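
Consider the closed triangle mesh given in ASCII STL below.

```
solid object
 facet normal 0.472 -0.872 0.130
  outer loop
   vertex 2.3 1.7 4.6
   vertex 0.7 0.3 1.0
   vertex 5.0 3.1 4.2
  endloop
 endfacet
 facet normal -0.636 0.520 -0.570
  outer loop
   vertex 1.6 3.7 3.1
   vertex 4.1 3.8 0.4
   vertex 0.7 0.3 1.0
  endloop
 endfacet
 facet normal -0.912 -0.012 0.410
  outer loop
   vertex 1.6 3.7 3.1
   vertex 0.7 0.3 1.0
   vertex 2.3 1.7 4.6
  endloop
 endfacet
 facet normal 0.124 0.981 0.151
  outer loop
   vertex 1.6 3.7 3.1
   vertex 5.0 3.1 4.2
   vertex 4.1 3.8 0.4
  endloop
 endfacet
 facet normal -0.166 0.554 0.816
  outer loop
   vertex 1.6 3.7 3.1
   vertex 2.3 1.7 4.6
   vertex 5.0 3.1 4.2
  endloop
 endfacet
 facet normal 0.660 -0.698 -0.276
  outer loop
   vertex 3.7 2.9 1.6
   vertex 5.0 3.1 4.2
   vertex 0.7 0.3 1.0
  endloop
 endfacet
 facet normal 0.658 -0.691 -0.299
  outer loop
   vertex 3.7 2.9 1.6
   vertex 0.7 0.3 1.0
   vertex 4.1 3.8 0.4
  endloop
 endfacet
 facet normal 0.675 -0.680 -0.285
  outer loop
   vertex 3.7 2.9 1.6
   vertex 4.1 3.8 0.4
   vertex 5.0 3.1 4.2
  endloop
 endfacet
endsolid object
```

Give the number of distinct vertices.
6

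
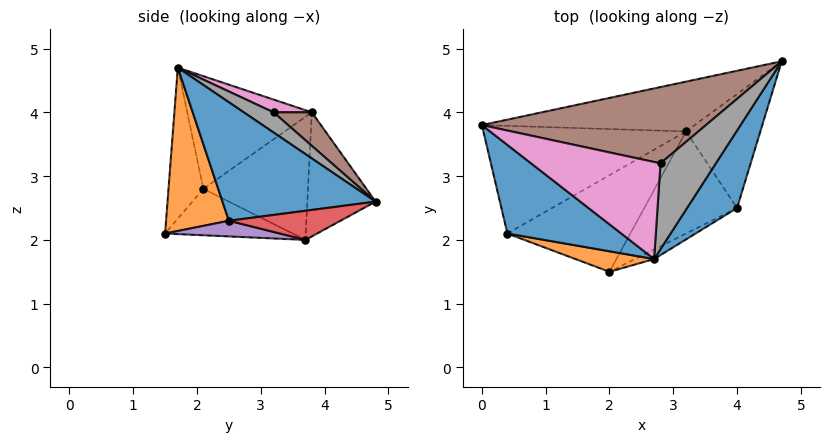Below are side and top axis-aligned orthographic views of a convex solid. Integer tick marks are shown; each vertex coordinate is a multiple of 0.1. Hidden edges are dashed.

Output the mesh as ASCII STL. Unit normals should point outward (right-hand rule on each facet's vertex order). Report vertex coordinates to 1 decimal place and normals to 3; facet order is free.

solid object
 facet normal 0.875 -0.314 0.369
  outer loop
   vertex 4.0 2.5 2.3
   vertex 4.7 4.8 2.6
   vertex 2.7 1.7 4.7
  endloop
 endfacet
 facet normal 0.451 -0.891 -0.053
  outer loop
   vertex 4.0 2.5 2.3
   vertex 2.7 1.7 4.7
   vertex 2.0 1.5 2.1
  endloop
 endfacet
 facet normal -0.329 0.757 -0.565
  outer loop
   vertex 3.2 3.7 2.0
   vertex 0.0 3.8 4.0
   vertex 4.7 4.8 2.6
  endloop
 endfacet
 facet normal 0.365 0.010 -0.931
  outer loop
   vertex 3.2 3.7 2.0
   vertex 4.7 4.8 2.6
   vertex 4.0 2.5 2.3
  endloop
 endfacet
 facet normal 0.165 -0.134 -0.977
  outer loop
   vertex 3.2 3.7 2.0
   vertex 4.0 2.5 2.3
   vertex 2.0 1.5 2.1
  endloop
 endfacet
 facet normal 0.122 0.568 0.814
  outer loop
   vertex 2.8 3.2 4.0
   vertex 4.7 4.8 2.6
   vertex 0.0 3.8 4.0
  endloop
 endfacet
 facet normal 0.089 0.416 0.905
  outer loop
   vertex 2.8 3.2 4.0
   vertex 0.0 3.8 4.0
   vertex 2.7 1.7 4.7
  endloop
 endfacet
 facet normal 0.316 0.384 0.868
  outer loop
   vertex 2.8 3.2 4.0
   vertex 2.7 1.7 4.7
   vertex 4.7 4.8 2.6
  endloop
 endfacet
 facet normal -0.468 0.434 -0.770
  outer loop
   vertex 0.4 2.1 2.8
   vertex 0.0 3.8 4.0
   vertex 3.2 3.7 2.0
  endloop
 endfacet
 facet normal -0.349 0.148 -0.925
  outer loop
   vertex 0.4 2.1 2.8
   vertex 3.2 3.7 2.0
   vertex 2.0 1.5 2.1
  endloop
 endfacet
 facet normal -0.585 -0.555 0.591
  outer loop
   vertex 0.4 2.1 2.8
   vertex 2.7 1.7 4.7
   vertex 0.0 3.8 4.0
  endloop
 endfacet
 facet normal -0.289 -0.946 0.150
  outer loop
   vertex 0.4 2.1 2.8
   vertex 2.0 1.5 2.1
   vertex 2.7 1.7 4.7
  endloop
 endfacet
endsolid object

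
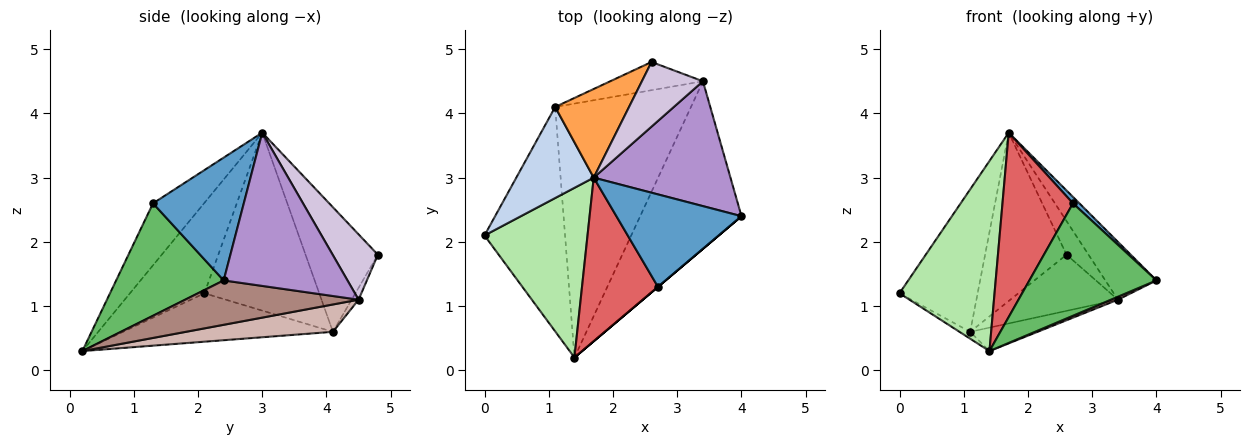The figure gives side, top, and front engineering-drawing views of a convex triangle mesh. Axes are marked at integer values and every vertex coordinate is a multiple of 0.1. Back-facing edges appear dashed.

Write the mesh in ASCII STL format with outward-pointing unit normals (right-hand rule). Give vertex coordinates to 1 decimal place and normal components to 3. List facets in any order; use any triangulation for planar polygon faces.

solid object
 facet normal 0.700 -0.050 0.713
  outer loop
   vertex 2.7 1.3 2.6
   vertex 4.0 2.4 1.4
   vertex 1.7 3.0 3.7
  endloop
 endfacet
 facet normal -0.778 0.529 0.338
  outer loop
   vertex 1.1 4.1 0.6
   vertex 0.0 2.1 1.2
   vertex 1.7 3.0 3.7
  endloop
 endfacet
 facet normal -0.618 0.696 0.366
  outer loop
   vertex 1.1 4.1 0.6
   vertex 1.7 3.0 3.7
   vertex 2.6 4.8 1.8
  endloop
 endfacet
 facet normal -0.515 0.026 -0.857
  outer loop
   vertex 1.4 0.2 0.3
   vertex 0.0 2.1 1.2
   vertex 1.1 4.1 0.6
  endloop
 endfacet
 facet normal 0.646 -0.763 0.000
  outer loop
   vertex 1.4 0.2 0.3
   vertex 4.0 2.4 1.4
   vertex 2.7 1.3 2.6
  endloop
 endfacet
 facet normal -0.505 -0.644 0.575
  outer loop
   vertex 1.4 0.2 0.3
   vertex 1.7 3.0 3.7
   vertex 0.0 2.1 1.2
  endloop
 endfacet
 facet normal -0.476 -0.658 0.584
  outer loop
   vertex 1.4 0.2 0.3
   vertex 2.7 1.3 2.6
   vertex 1.7 3.0 3.7
  endloop
 endfacet
 facet normal -0.058 0.892 -0.448
  outer loop
   vertex 3.4 4.5 1.1
   vertex 1.1 4.1 0.6
   vertex 2.6 4.8 1.8
  endloop
 endfacet
 facet normal 0.713 0.295 0.636
  outer loop
   vertex 3.4 4.5 1.1
   vertex 1.7 3.0 3.7
   vertex 4.0 2.4 1.4
  endloop
 endfacet
 facet normal 0.688 0.335 0.643
  outer loop
   vertex 3.4 4.5 1.1
   vertex 2.6 4.8 1.8
   vertex 1.7 3.0 3.7
  endloop
 endfacet
 facet normal 0.401 -0.016 -0.916
  outer loop
   vertex 3.4 4.5 1.1
   vertex 4.0 2.4 1.4
   vertex 1.4 0.2 0.3
  endloop
 endfacet
 facet normal 0.197 0.090 -0.976
  outer loop
   vertex 3.4 4.5 1.1
   vertex 1.4 0.2 0.3
   vertex 1.1 4.1 0.6
  endloop
 endfacet
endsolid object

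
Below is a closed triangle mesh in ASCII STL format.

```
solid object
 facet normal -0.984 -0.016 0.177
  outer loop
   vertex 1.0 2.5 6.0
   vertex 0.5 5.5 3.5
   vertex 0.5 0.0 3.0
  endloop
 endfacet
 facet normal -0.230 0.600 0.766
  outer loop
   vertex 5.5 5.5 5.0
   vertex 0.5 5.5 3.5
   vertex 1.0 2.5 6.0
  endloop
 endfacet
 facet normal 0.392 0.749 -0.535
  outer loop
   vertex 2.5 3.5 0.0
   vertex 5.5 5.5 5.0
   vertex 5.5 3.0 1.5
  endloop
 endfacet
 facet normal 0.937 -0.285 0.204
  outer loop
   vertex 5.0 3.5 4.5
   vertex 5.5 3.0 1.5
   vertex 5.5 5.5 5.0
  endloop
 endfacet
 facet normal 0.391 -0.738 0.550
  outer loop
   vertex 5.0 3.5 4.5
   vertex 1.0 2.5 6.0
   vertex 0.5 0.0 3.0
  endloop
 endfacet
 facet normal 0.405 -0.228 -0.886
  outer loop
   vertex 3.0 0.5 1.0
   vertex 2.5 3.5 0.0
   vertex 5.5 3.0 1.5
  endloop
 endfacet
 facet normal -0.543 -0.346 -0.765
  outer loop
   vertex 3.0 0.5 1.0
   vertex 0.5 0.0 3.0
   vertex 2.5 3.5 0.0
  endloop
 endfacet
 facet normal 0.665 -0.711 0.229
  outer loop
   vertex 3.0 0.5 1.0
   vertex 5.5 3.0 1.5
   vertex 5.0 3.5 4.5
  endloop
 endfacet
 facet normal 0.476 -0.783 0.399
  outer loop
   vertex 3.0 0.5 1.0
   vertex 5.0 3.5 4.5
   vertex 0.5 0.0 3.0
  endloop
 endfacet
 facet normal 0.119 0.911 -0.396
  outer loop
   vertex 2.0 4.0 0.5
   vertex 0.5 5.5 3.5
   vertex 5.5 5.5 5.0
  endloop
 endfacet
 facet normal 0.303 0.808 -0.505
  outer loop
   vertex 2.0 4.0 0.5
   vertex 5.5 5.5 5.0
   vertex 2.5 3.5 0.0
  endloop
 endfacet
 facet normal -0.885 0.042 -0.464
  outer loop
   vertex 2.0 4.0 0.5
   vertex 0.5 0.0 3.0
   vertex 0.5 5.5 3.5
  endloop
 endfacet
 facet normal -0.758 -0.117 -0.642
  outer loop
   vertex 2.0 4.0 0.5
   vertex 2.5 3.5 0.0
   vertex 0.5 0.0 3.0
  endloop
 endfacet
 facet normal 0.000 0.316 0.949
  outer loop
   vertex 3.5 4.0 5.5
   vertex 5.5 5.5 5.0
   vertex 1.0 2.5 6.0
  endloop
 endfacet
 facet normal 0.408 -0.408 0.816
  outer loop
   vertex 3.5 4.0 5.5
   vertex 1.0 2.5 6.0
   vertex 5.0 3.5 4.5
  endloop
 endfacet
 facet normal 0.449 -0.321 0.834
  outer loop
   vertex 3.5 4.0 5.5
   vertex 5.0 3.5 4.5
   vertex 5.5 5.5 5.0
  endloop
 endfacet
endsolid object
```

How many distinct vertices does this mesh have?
10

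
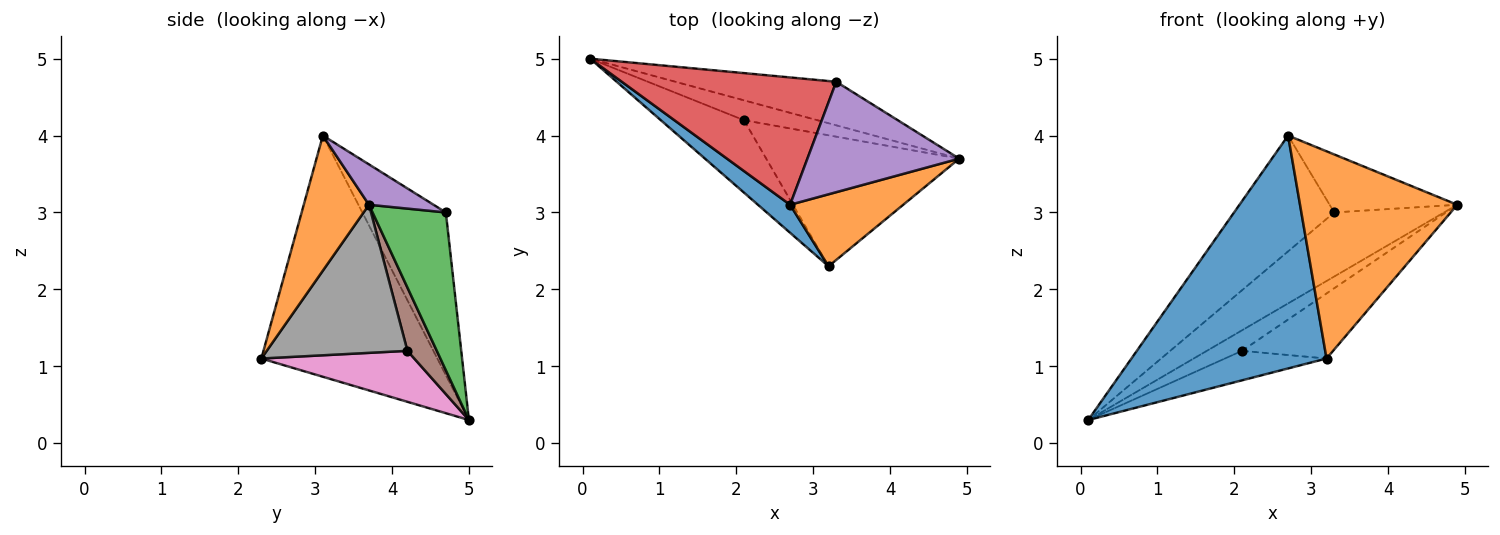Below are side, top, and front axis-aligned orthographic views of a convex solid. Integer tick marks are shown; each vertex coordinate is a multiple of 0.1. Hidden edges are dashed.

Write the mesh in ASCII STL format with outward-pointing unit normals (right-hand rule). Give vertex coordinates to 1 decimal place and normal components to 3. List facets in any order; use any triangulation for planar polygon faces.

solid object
 facet normal -0.667 -0.740 0.089
  outer loop
   vertex 2.7 3.1 4.0
   vertex 0.1 5.0 0.3
   vertex 3.2 2.3 1.1
  endloop
 endfacet
 facet normal 0.365 -0.880 0.306
  outer loop
   vertex 2.7 3.1 4.0
   vertex 3.2 2.3 1.1
   vertex 4.9 3.7 3.1
  endloop
 endfacet
 facet normal 0.483 0.724 -0.492
  outer loop
   vertex 3.3 4.7 3.0
   vertex 4.9 3.7 3.1
   vertex 0.1 5.0 0.3
  endloop
 endfacet
 facet normal -0.489 0.587 0.645
  outer loop
   vertex 3.3 4.7 3.0
   vertex 0.1 5.0 0.3
   vertex 2.7 3.1 4.0
  endloop
 endfacet
 facet normal 0.229 0.453 0.862
  outer loop
   vertex 3.3 4.7 3.0
   vertex 2.7 3.1 4.0
   vertex 4.9 3.7 3.1
  endloop
 endfacet
 facet normal 0.515 0.616 -0.597
  outer loop
   vertex 2.1 4.2 1.2
   vertex 0.1 5.0 0.3
   vertex 4.9 3.7 3.1
  endloop
 endfacet
 facet normal 0.494 0.328 -0.805
  outer loop
   vertex 2.1 4.2 1.2
   vertex 3.2 2.3 1.1
   vertex 0.1 5.0 0.3
  endloop
 endfacet
 facet normal 0.566 0.367 -0.738
  outer loop
   vertex 2.1 4.2 1.2
   vertex 4.9 3.7 3.1
   vertex 3.2 2.3 1.1
  endloop
 endfacet
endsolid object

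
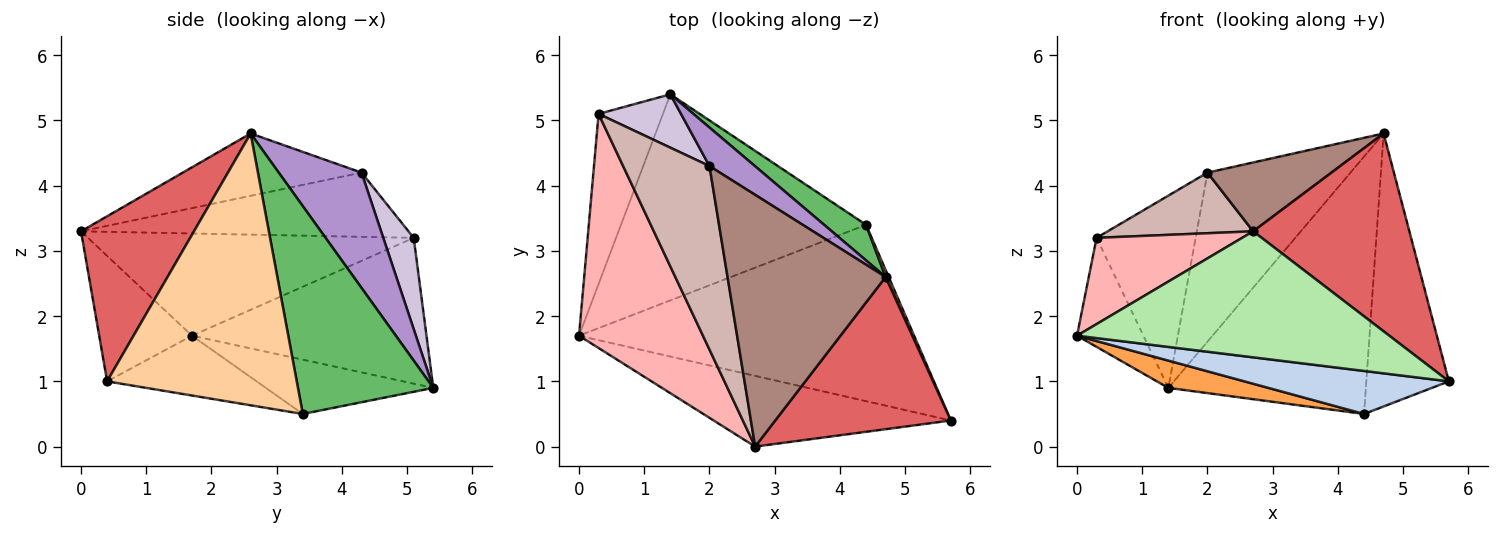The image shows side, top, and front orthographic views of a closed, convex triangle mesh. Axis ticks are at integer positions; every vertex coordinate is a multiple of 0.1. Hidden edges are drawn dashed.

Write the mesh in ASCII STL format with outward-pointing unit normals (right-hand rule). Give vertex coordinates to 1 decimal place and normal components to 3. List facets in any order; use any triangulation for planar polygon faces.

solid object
 facet normal -0.886 0.251 -0.391
  outer loop
   vertex 0.3 5.1 3.2
   vertex 1.4 5.4 0.9
   vertex 0.0 1.7 1.7
  endloop
 endfacet
 facet normal -0.171 -0.234 -0.957
  outer loop
   vertex 4.4 3.4 0.5
   vertex 5.7 0.4 1.0
   vertex 0.0 1.7 1.7
  endloop
 endfacet
 facet normal -0.215 -0.128 -0.968
  outer loop
   vertex 4.4 3.4 0.5
   vertex 0.0 1.7 1.7
   vertex 1.4 5.4 0.9
  endloop
 endfacet
 facet normal 0.917 0.399 0.010
  outer loop
   vertex 4.4 3.4 0.5
   vertex 4.7 2.6 4.8
   vertex 5.7 0.4 1.0
  endloop
 endfacet
 facet normal 0.562 0.820 0.113
  outer loop
   vertex 4.4 3.4 0.5
   vertex 1.4 5.4 0.9
   vertex 4.7 2.6 4.8
  endloop
 endfacet
 facet normal -0.251 -0.844 -0.474
  outer loop
   vertex 2.7 0.0 3.3
   vertex 0.0 1.7 1.7
   vertex 5.7 0.4 1.0
  endloop
 endfacet
 facet normal 0.497 -0.688 0.529
  outer loop
   vertex 2.7 0.0 3.3
   vertex 5.7 0.4 1.0
   vertex 4.7 2.6 4.8
  endloop
 endfacet
 facet normal -0.612 -0.273 0.742
  outer loop
   vertex 2.7 0.0 3.3
   vertex 0.3 5.1 3.2
   vertex 0.0 1.7 1.7
  endloop
 endfacet
 facet normal 0.492 0.849 0.194
  outer loop
   vertex 2.0 4.3 4.2
   vertex 4.7 2.6 4.8
   vertex 1.4 5.4 0.9
  endloop
 endfacet
 facet normal 0.284 0.924 0.256
  outer loop
   vertex 2.0 4.3 4.2
   vertex 1.4 5.4 0.9
   vertex 0.3 5.1 3.2
  endloop
 endfacet
 facet normal -0.356 -0.247 0.902
  outer loop
   vertex 2.0 4.3 4.2
   vertex 2.7 0.0 3.3
   vertex 4.7 2.6 4.8
  endloop
 endfacet
 facet normal -0.577 -0.256 0.776
  outer loop
   vertex 2.0 4.3 4.2
   vertex 0.3 5.1 3.2
   vertex 2.7 0.0 3.3
  endloop
 endfacet
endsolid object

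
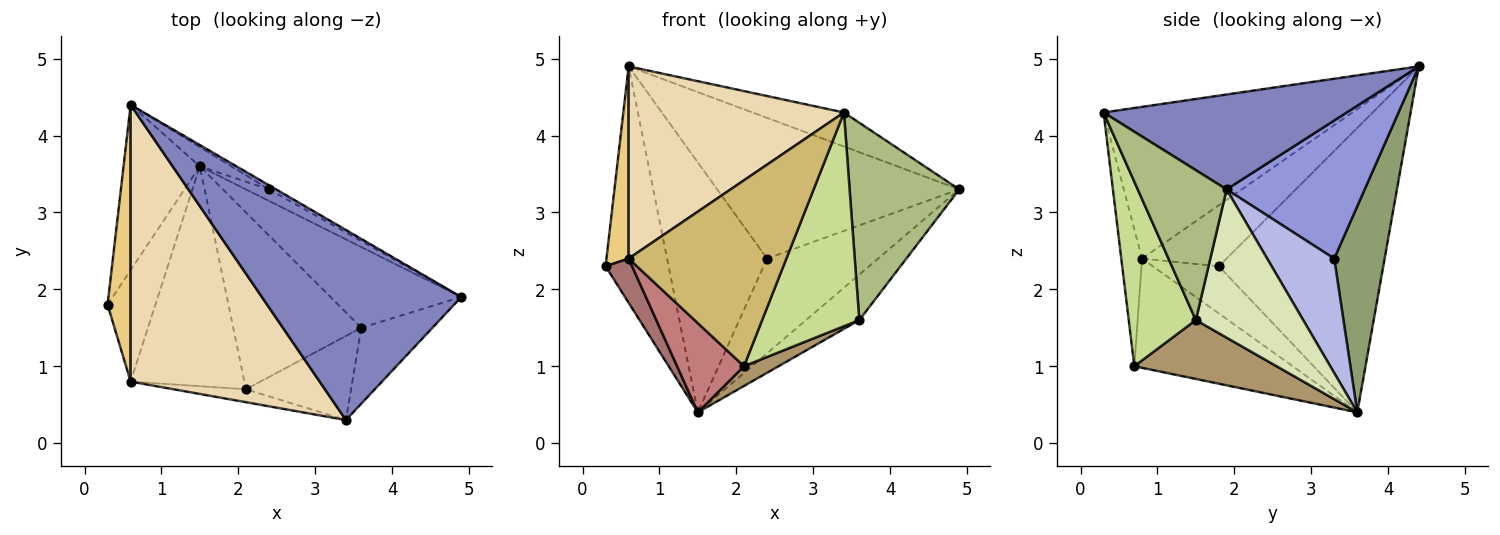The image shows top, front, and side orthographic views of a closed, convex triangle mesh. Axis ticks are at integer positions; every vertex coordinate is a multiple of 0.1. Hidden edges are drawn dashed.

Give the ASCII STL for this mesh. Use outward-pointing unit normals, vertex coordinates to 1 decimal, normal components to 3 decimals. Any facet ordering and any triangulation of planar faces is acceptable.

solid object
 facet normal -0.906 0.347 -0.243
  outer loop
   vertex 1.5 3.6 0.4
   vertex 0.3 1.8 2.3
   vertex 0.6 4.4 4.9
  endloop
 endfacet
 facet normal 0.424 0.159 0.891
  outer loop
   vertex 3.4 0.3 4.3
   vertex 4.9 1.9 3.3
   vertex 0.6 4.4 4.9
  endloop
 endfacet
 facet normal 0.495 0.868 -0.025
  outer loop
   vertex 2.4 3.3 2.4
   vertex 0.6 4.4 4.9
   vertex 4.9 1.9 3.3
  endloop
 endfacet
 facet normal 0.514 0.851 -0.104
  outer loop
   vertex 2.4 3.3 2.4
   vertex 4.9 1.9 3.3
   vertex 1.5 3.6 0.4
  endloop
 endfacet
 facet normal 0.449 0.891 -0.069
  outer loop
   vertex 2.4 3.3 2.4
   vertex 1.5 3.6 0.4
   vertex 0.6 4.4 4.9
  endloop
 endfacet
 facet normal 0.603 -0.744 -0.286
  outer loop
   vertex 3.6 1.5 1.6
   vertex 4.9 1.9 3.3
   vertex 3.4 0.3 4.3
  endloop
 endfacet
 facet normal 0.541 -0.783 -0.308
  outer loop
   vertex 3.6 1.5 1.6
   vertex 3.4 0.3 4.3
   vertex 2.1 0.7 1.0
  endloop
 endfacet
 facet normal 0.703 0.349 -0.620
  outer loop
   vertex 3.6 1.5 1.6
   vertex 1.5 3.6 0.4
   vertex 4.9 1.9 3.3
  endloop
 endfacet
 facet normal 0.415 -0.101 -0.904
  outer loop
   vertex 3.6 1.5 1.6
   vertex 2.1 0.7 1.0
   vertex 1.5 3.6 0.4
  endloop
 endfacet
 facet normal -0.130 -0.989 -0.069
  outer loop
   vertex 0.6 0.8 2.4
   vertex 2.1 0.7 1.0
   vertex 3.4 0.3 4.3
  endloop
 endfacet
 facet normal -0.909 -0.238 0.343
  outer loop
   vertex 0.6 0.8 2.4
   vertex 0.6 4.4 4.9
   vertex 0.3 1.8 2.3
  endloop
 endfacet
 facet normal -0.550 -0.476 0.686
  outer loop
   vertex 0.6 0.8 2.4
   vertex 3.4 0.3 4.3
   vertex 0.6 4.4 4.9
  endloop
 endfacet
 facet normal -0.677 -0.271 -0.684
  outer loop
   vertex 0.6 0.8 2.4
   vertex 0.3 1.8 2.3
   vertex 1.5 3.6 0.4
  endloop
 endfacet
 facet normal -0.665 -0.281 -0.692
  outer loop
   vertex 0.6 0.8 2.4
   vertex 1.5 3.6 0.4
   vertex 2.1 0.7 1.0
  endloop
 endfacet
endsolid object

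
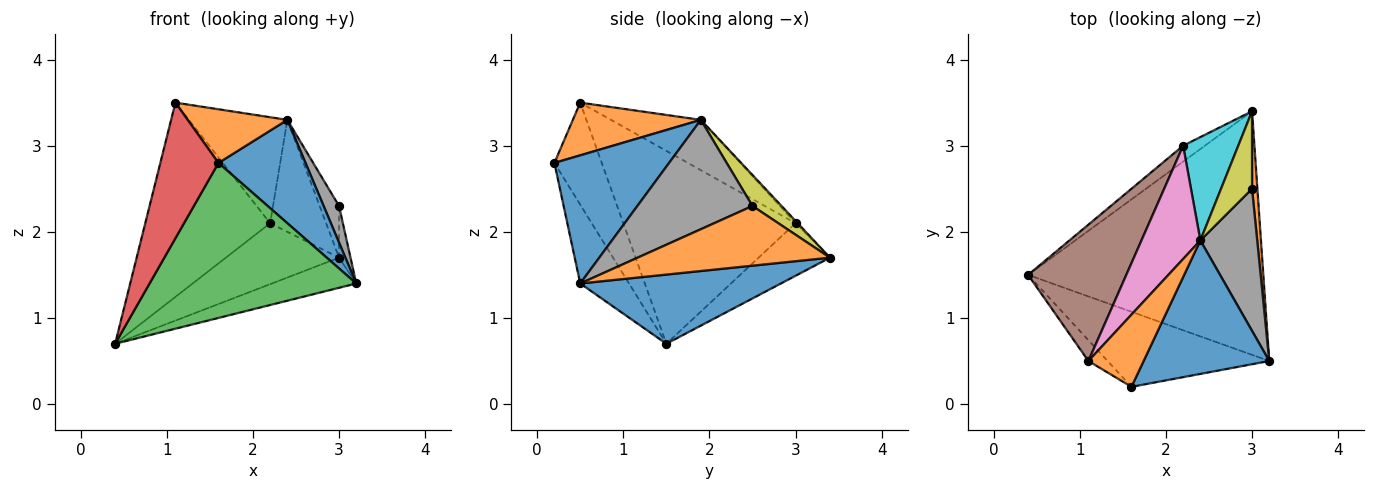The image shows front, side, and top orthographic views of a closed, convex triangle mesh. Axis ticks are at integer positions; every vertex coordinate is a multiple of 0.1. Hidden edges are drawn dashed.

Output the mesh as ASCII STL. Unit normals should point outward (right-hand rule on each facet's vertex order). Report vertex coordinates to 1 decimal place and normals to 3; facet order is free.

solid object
 facet normal 0.280 0.118 -0.953
  outer loop
   vertex 3.0 3.4 1.7
   vertex 3.2 0.5 1.4
   vertex 0.4 1.5 0.7
  endloop
 endfacet
 facet normal 0.994 0.059 0.089
  outer loop
   vertex 3.0 2.5 2.3
   vertex 3.2 0.5 1.4
   vertex 3.0 3.4 1.7
  endloop
 endfacet
 facet normal -0.208 -0.880 -0.426
  outer loop
   vertex 1.6 0.2 2.8
   vertex 0.4 1.5 0.7
   vertex 3.2 0.5 1.4
  endloop
 endfacet
 facet normal -0.627 -0.770 -0.118
  outer loop
   vertex 1.6 0.2 2.8
   vertex 1.1 0.5 3.5
   vertex 0.4 1.5 0.7
  endloop
 endfacet
 facet normal -0.521 0.826 -0.215
  outer loop
   vertex 2.2 3.0 2.1
   vertex 3.0 3.4 1.7
   vertex 0.4 1.5 0.7
  endloop
 endfacet
 facet normal -0.749 0.543 0.381
  outer loop
   vertex 2.2 3.0 2.1
   vertex 0.4 1.5 0.7
   vertex 1.1 0.5 3.5
  endloop
 endfacet
 facet normal -0.529 0.580 0.620
  outer loop
   vertex 2.4 1.9 3.3
   vertex 2.2 3.0 2.1
   vertex 1.1 0.5 3.5
  endloop
 endfacet
 facet normal 0.881 -0.118 0.458
  outer loop
   vertex 2.4 1.9 3.3
   vertex 3.2 0.5 1.4
   vertex 3.0 2.5 2.3
  endloop
 endfacet
 facet normal 0.640 0.426 0.640
  outer loop
   vertex 2.4 1.9 3.3
   vertex 3.0 2.5 2.3
   vertex 3.0 3.4 1.7
  endloop
 endfacet
 facet normal -0.028 0.735 0.678
  outer loop
   vertex 2.4 1.9 3.3
   vertex 3.0 3.4 1.7
   vertex 2.2 3.0 2.1
  endloop
 endfacet
 facet normal 0.628 -0.476 0.615
  outer loop
   vertex 2.4 1.9 3.3
   vertex 1.6 0.2 2.8
   vertex 3.2 0.5 1.4
  endloop
 endfacet
 facet normal 0.608 -0.474 0.637
  outer loop
   vertex 2.4 1.9 3.3
   vertex 1.1 0.5 3.5
   vertex 1.6 0.2 2.8
  endloop
 endfacet
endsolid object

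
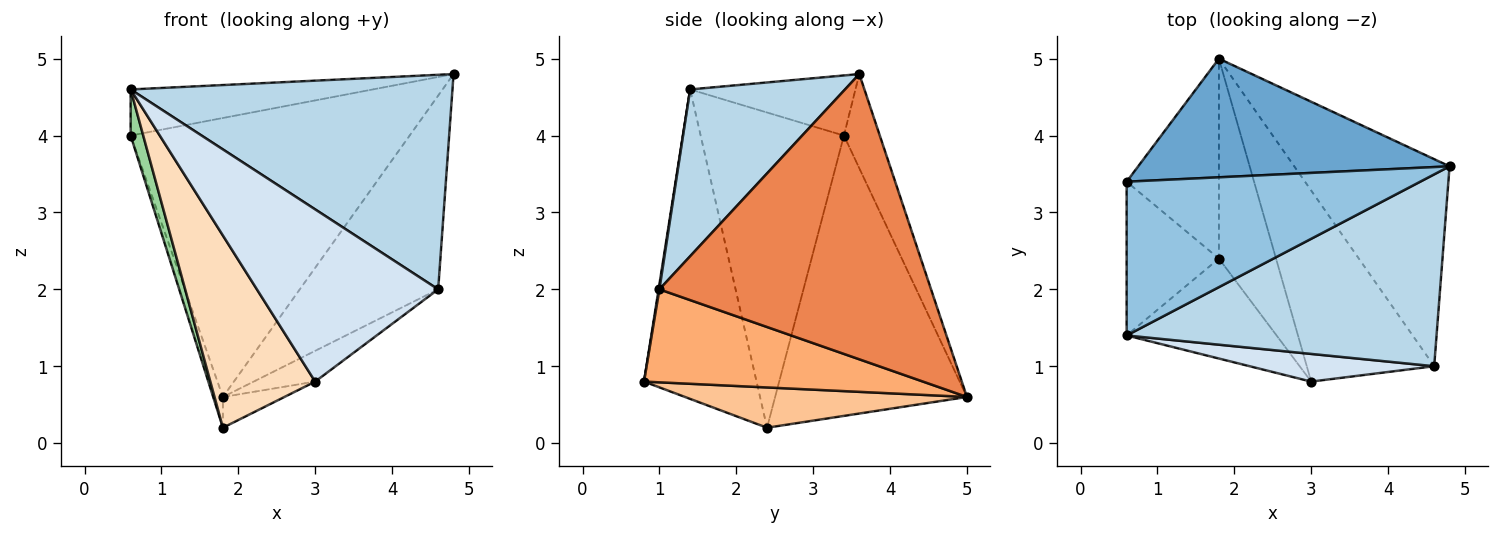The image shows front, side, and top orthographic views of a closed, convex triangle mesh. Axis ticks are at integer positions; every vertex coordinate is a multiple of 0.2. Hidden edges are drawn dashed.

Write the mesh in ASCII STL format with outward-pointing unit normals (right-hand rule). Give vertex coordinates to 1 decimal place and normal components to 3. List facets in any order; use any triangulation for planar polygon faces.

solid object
 facet normal -0.118 0.914 0.389
  outer loop
   vertex 1.8 5.0 0.6
   vertex 0.6 3.4 4.0
   vertex 4.8 3.6 4.8
  endloop
 endfacet
 facet normal -0.192 0.282 0.940
  outer loop
   vertex 0.6 1.4 4.6
   vertex 4.8 3.6 4.8
   vertex 0.6 3.4 4.0
  endloop
 endfacet
 facet normal 0.338 -0.702 0.627
  outer loop
   vertex 4.6 1.0 2.0
   vertex 4.8 3.6 4.8
   vertex 0.6 1.4 4.6
  endloop
 endfacet
 facet normal 0.004 -0.987 0.159
  outer loop
   vertex 4.6 1.0 2.0
   vertex 0.6 1.4 4.6
   vertex 3.0 0.8 0.8
  endloop
 endfacet
 facet normal 0.802 0.408 -0.436
  outer loop
   vertex 4.6 1.0 2.0
   vertex 1.8 5.0 0.6
   vertex 4.8 3.6 4.8
  endloop
 endfacet
 facet normal 0.585 0.129 -0.801
  outer loop
   vertex 4.6 1.0 2.0
   vertex 3.0 0.8 0.8
   vertex 1.8 5.0 0.6
  endloop
 endfacet
 facet normal 0.572 0.125 -0.811
  outer loop
   vertex 1.8 2.4 0.2
   vertex 1.8 5.0 0.6
   vertex 3.0 0.8 0.8
  endloop
 endfacet
 facet normal -0.690 -0.642 -0.334
  outer loop
   vertex 1.8 2.4 0.2
   vertex 3.0 0.8 0.8
   vertex 0.6 1.4 4.6
  endloop
 endfacet
 facet normal -0.949 0.048 -0.312
  outer loop
   vertex 1.8 2.4 0.2
   vertex 0.6 3.4 4.0
   vertex 1.8 5.0 0.6
  endloop
 endfacet
 facet normal -0.956 -0.084 -0.280
  outer loop
   vertex 1.8 2.4 0.2
   vertex 0.6 1.4 4.6
   vertex 0.6 3.4 4.0
  endloop
 endfacet
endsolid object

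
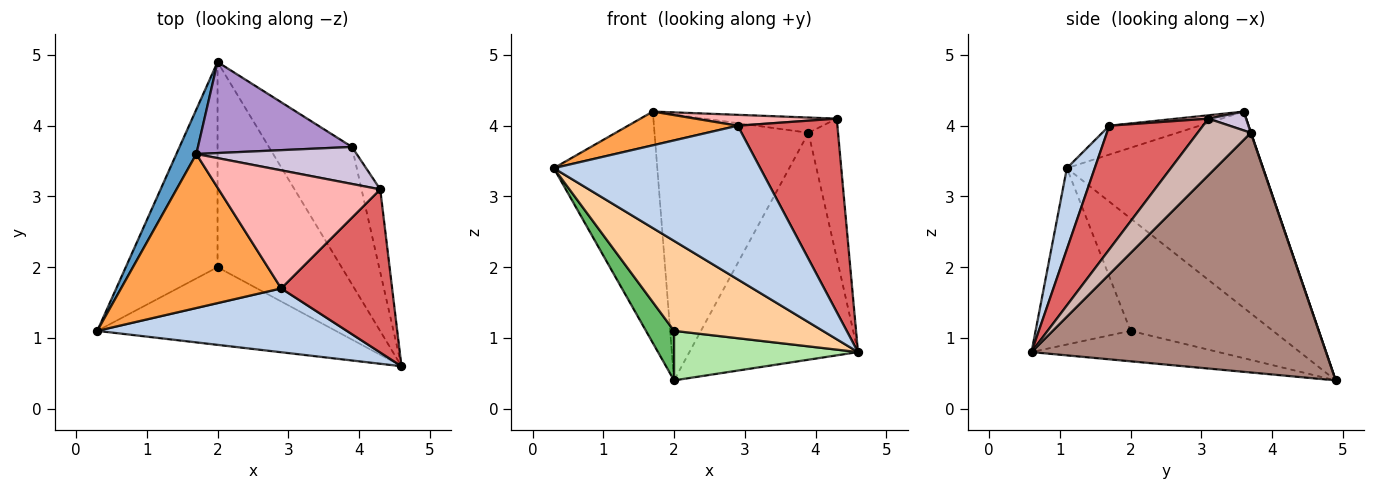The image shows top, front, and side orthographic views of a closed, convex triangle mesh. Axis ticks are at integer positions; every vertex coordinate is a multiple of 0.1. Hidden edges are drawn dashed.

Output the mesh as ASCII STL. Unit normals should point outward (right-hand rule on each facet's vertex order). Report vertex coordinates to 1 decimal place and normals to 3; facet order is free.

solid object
 facet normal -0.881 0.465 0.089
  outer loop
   vertex 1.7 3.6 4.2
   vertex 2.0 4.9 0.4
   vertex 0.3 1.1 3.4
  endloop
 endfacet
 facet normal 0.124 -0.916 0.381
  outer loop
   vertex 2.9 1.7 4.0
   vertex 0.3 1.1 3.4
   vertex 4.6 0.6 0.8
  endloop
 endfacet
 facet normal -0.173 -0.211 0.962
  outer loop
   vertex 2.9 1.7 4.0
   vertex 1.7 3.6 4.2
   vertex 0.3 1.1 3.4
  endloop
 endfacet
 facet normal -0.435 -0.682 -0.588
  outer loop
   vertex 2.0 2.0 1.1
   vertex 4.6 0.6 0.8
   vertex 0.3 1.1 3.4
  endloop
 endfacet
 facet normal -0.766 -0.151 -0.625
  outer loop
   vertex 2.0 2.0 1.1
   vertex 0.3 1.1 3.4
   vertex 2.0 4.9 0.4
  endloop
 endfacet
 facet normal -0.232 -0.228 -0.946
  outer loop
   vertex 2.0 2.0 1.1
   vertex 2.0 4.9 0.4
   vertex 4.6 0.6 0.8
  endloop
 endfacet
 facet normal 0.584 -0.621 0.523
  outer loop
   vertex 4.3 3.1 4.1
   vertex 2.9 1.7 4.0
   vertex 4.6 0.6 0.8
  endloop
 endfacet
 facet normal 0.021 -0.092 0.996
  outer loop
   vertex 4.3 3.1 4.1
   vertex 1.7 3.6 4.2
   vertex 2.9 1.7 4.0
  endloop
 endfacet
 facet normal 0.001 0.946 0.324
  outer loop
   vertex 3.9 3.7 3.9
   vertex 2.0 4.9 0.4
   vertex 1.7 3.6 4.2
  endloop
 endfacet
 facet normal 0.108 0.379 0.919
  outer loop
   vertex 3.9 3.7 3.9
   vertex 1.7 3.6 4.2
   vertex 4.3 3.1 4.1
  endloop
 endfacet
 facet normal 0.831 0.476 -0.288
  outer loop
   vertex 3.9 3.7 3.9
   vertex 4.6 0.6 0.8
   vertex 2.0 4.9 0.4
  endloop
 endfacet
 facet normal 0.839 0.467 -0.278
  outer loop
   vertex 3.9 3.7 3.9
   vertex 4.3 3.1 4.1
   vertex 4.6 0.6 0.8
  endloop
 endfacet
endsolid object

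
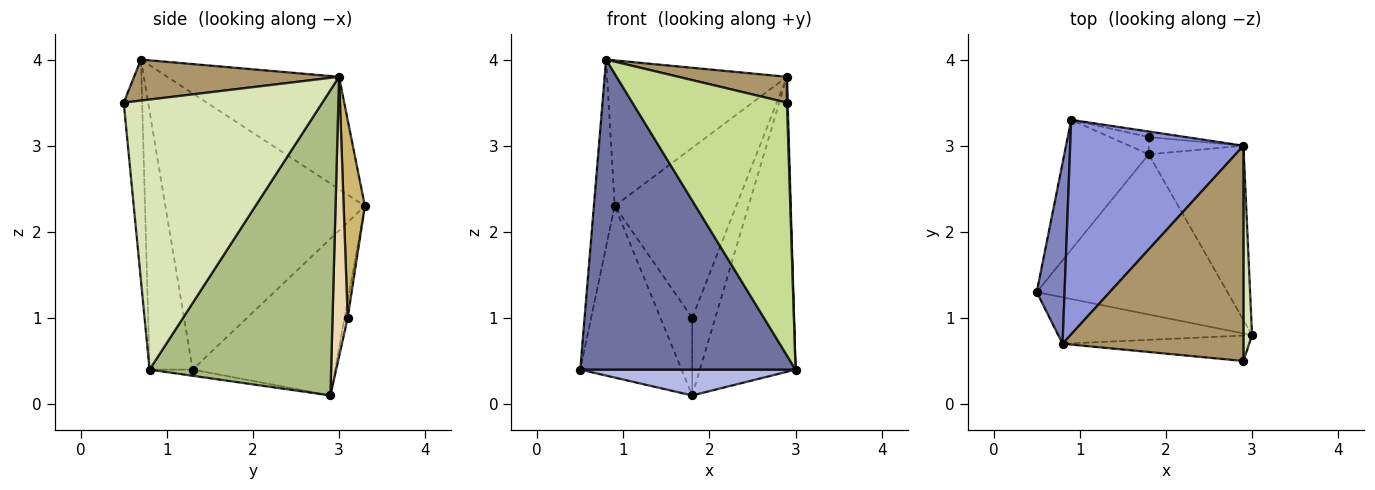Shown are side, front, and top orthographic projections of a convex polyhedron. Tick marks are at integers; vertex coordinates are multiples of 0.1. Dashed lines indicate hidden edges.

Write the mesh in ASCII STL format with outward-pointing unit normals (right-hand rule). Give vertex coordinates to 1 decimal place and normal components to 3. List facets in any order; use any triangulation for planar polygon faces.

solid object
 facet normal -0.194 -0.970 -0.146
  outer loop
   vertex 0.8 0.7 4.0
   vertex 0.5 1.3 0.4
   vertex 3.0 0.8 0.4
  endloop
 endfacet
 facet normal -0.990 0.103 0.100
  outer loop
   vertex 0.8 0.7 4.0
   vertex 0.9 3.3 2.3
   vertex 0.5 1.3 0.4
  endloop
 endfacet
 facet normal -0.473 0.495 0.729
  outer loop
   vertex 2.9 3.0 3.8
   vertex 0.9 3.3 2.3
   vertex 0.8 0.7 4.0
  endloop
 endfacet
 facet normal -0.032 -0.159 -0.987
  outer loop
   vertex 1.8 2.9 0.1
   vertex 3.0 0.8 0.4
   vertex 0.5 1.3 0.4
  endloop
 endfacet
 facet normal -0.746 0.531 -0.402
  outer loop
   vertex 1.8 2.9 0.1
   vertex 0.5 1.3 0.4
   vertex 0.9 3.3 2.3
  endloop
 endfacet
 facet normal 0.853 0.449 -0.266
  outer loop
   vertex 1.8 2.9 0.1
   vertex 2.9 3.0 3.8
   vertex 3.0 0.8 0.4
  endloop
 endfacet
 facet normal -0.118 -0.988 -0.099
  outer loop
   vertex 2.9 0.5 3.5
   vertex 0.8 0.7 4.0
   vertex 3.0 0.8 0.4
  endloop
 endfacet
 facet normal 0.999 -0.004 0.032
  outer loop
   vertex 2.9 0.5 3.5
   vertex 3.0 0.8 0.4
   vertex 2.9 3.0 3.8
  endloop
 endfacet
 facet normal 0.220 -0.116 0.969
  outer loop
   vertex 2.9 0.5 3.5
   vertex 2.9 3.0 3.8
   vertex 0.8 0.7 4.0
  endloop
 endfacet
 facet normal 0.172 0.985 -0.032
  outer loop
   vertex 1.8 3.1 1.0
   vertex 0.9 3.3 2.3
   vertex 2.9 3.0 3.8
  endloop
 endfacet
 facet normal -0.096 0.972 -0.216
  outer loop
   vertex 1.8 3.1 1.0
   vertex 1.8 2.9 0.1
   vertex 0.9 3.3 2.3
  endloop
 endfacet
 facet normal 0.540 0.822 -0.183
  outer loop
   vertex 1.8 3.1 1.0
   vertex 2.9 3.0 3.8
   vertex 1.8 2.9 0.1
  endloop
 endfacet
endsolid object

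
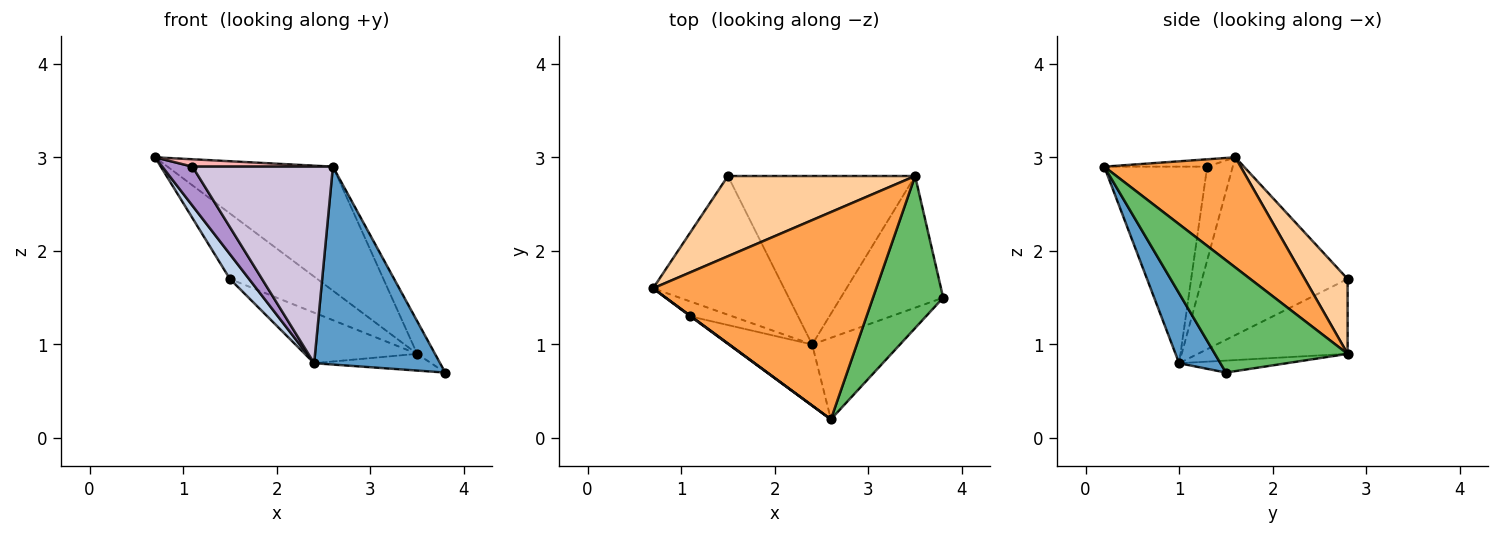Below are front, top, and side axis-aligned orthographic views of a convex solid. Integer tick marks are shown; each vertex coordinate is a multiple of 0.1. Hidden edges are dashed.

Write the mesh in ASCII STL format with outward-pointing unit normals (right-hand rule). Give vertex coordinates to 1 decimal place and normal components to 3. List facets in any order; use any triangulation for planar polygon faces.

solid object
 facet normal 0.290 -0.885 -0.365
  outer loop
   vertex 2.4 1.0 0.8
   vertex 3.8 1.5 0.7
   vertex 2.6 0.2 2.9
  endloop
 endfacet
 facet normal -0.801 -0.105 -0.590
  outer loop
   vertex 2.4 1.0 0.8
   vertex 0.7 1.6 3.0
   vertex 1.5 2.8 1.7
  endloop
 endfacet
 facet normal 0.390 0.473 0.790
  outer loop
   vertex 3.5 2.8 0.9
   vertex 0.7 1.6 3.0
   vertex 2.6 0.2 2.9
  endloop
 endfacet
 facet normal 0.296 0.604 0.740
  outer loop
   vertex 3.5 2.8 0.9
   vertex 1.5 2.8 1.7
   vertex 0.7 1.6 3.0
  endloop
 endfacet
 facet normal 0.843 0.113 0.527
  outer loop
   vertex 3.5 2.8 0.9
   vertex 2.6 0.2 2.9
   vertex 3.8 1.5 0.7
  endloop
 endfacet
 facet normal -0.115 0.125 -0.985
  outer loop
   vertex 3.5 2.8 0.9
   vertex 3.8 1.5 0.7
   vertex 2.4 1.0 0.8
  endloop
 endfacet
 facet normal -0.358 0.268 -0.894
  outer loop
   vertex 3.5 2.8 0.9
   vertex 2.4 1.0 0.8
   vertex 1.5 2.8 1.7
  endloop
 endfacet
 facet normal -0.591 -0.805 0.054
  outer loop
   vertex 1.1 1.3 2.9
   vertex 2.6 0.2 2.9
   vertex 0.7 1.6 3.0
  endloop
 endfacet
 facet normal -0.620 -0.733 -0.279
  outer loop
   vertex 1.1 1.3 2.9
   vertex 0.7 1.6 3.0
   vertex 2.4 1.0 0.8
  endloop
 endfacet
 facet normal -0.574 -0.782 -0.243
  outer loop
   vertex 1.1 1.3 2.9
   vertex 2.4 1.0 0.8
   vertex 2.6 0.2 2.9
  endloop
 endfacet
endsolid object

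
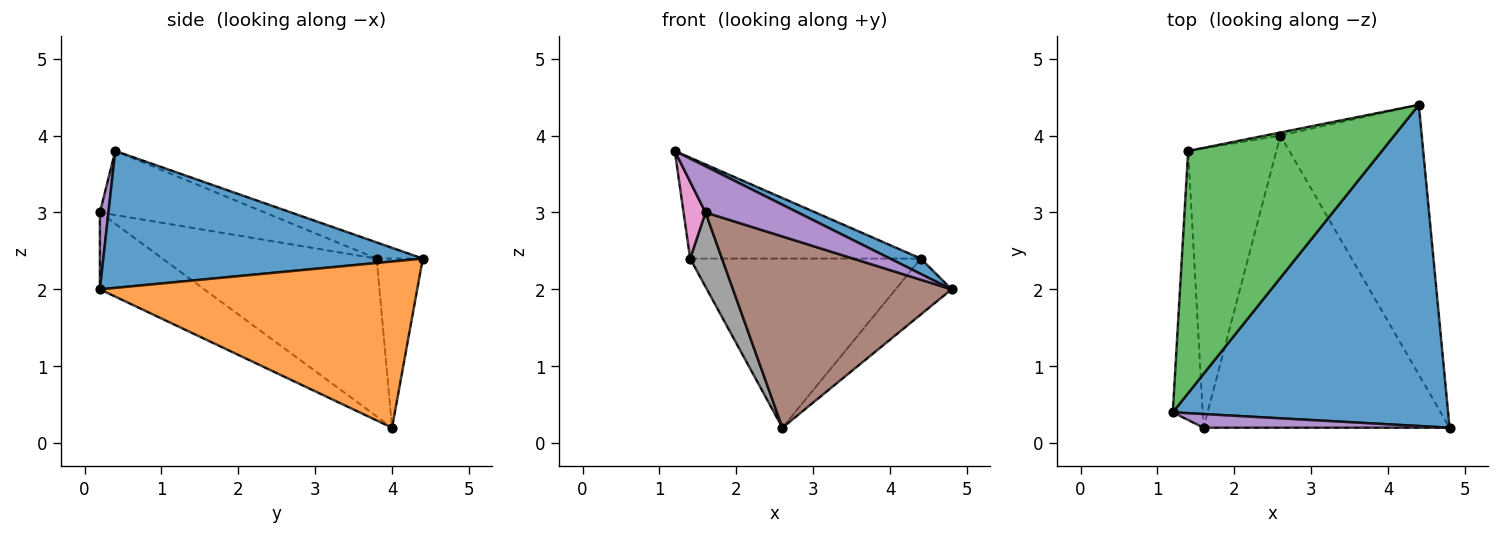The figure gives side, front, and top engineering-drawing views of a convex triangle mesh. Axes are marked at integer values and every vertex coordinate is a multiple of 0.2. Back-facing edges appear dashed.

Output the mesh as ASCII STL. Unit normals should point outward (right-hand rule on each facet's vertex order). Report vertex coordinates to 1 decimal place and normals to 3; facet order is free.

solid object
 facet normal 0.445 -0.043 0.895
  outer loop
   vertex 4.4 4.4 2.4
   vertex 1.2 0.4 3.8
   vertex 4.8 0.2 2.0
  endloop
 endfacet
 facet normal 0.755 0.133 -0.642
  outer loop
   vertex 2.6 4.0 0.2
   vertex 4.4 4.4 2.4
   vertex 4.8 0.2 2.0
  endloop
 endfacet
 facet normal -0.077 0.383 0.920
  outer loop
   vertex 1.4 3.8 2.4
   vertex 1.2 0.4 3.8
   vertex 4.4 4.4 2.4
  endloop
 endfacet
 facet normal -0.196 0.980 -0.018
  outer loop
   vertex 1.4 3.8 2.4
   vertex 4.4 4.4 2.4
   vertex 2.6 4.0 0.2
  endloop
 endfacet
 facet normal 0.088 -0.955 0.283
  outer loop
   vertex 1.6 0.2 3.0
   vertex 4.8 0.2 2.0
   vertex 1.2 0.4 3.8
  endloop
 endfacet
 facet normal -0.253 -0.530 -0.809
  outer loop
   vertex 1.6 0.2 3.0
   vertex 2.6 4.0 0.2
   vertex 4.8 0.2 2.0
  endloop
 endfacet
 facet normal -0.900 -0.120 -0.420
  outer loop
   vertex 1.6 0.2 3.0
   vertex 1.2 0.4 3.8
   vertex 1.4 3.8 2.4
  endloop
 endfacet
 facet normal -0.866 -0.129 -0.484
  outer loop
   vertex 1.6 0.2 3.0
   vertex 1.4 3.8 2.4
   vertex 2.6 4.0 0.2
  endloop
 endfacet
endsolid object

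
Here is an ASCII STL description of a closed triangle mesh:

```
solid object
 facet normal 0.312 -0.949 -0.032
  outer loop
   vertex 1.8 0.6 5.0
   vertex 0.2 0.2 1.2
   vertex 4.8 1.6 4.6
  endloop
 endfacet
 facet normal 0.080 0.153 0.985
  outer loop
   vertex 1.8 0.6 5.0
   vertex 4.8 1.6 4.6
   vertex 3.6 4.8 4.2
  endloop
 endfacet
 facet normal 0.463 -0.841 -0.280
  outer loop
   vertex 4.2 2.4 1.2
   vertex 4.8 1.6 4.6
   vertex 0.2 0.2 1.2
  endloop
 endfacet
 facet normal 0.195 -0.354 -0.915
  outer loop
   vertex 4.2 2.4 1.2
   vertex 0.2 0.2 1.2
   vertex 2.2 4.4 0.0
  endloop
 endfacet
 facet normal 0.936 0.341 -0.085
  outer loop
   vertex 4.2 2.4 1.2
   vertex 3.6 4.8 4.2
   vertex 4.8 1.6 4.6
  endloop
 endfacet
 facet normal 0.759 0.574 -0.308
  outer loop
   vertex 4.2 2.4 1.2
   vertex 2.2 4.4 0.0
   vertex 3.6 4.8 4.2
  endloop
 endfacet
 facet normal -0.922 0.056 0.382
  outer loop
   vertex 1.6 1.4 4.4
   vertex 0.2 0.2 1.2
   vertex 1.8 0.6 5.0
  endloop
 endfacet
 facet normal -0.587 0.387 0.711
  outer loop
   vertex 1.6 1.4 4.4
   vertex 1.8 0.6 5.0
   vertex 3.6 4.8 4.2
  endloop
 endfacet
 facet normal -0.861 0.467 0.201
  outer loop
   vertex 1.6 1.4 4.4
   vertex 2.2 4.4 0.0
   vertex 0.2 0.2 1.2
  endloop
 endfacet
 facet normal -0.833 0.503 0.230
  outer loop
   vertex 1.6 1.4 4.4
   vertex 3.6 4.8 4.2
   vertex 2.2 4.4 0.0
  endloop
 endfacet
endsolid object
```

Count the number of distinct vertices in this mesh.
7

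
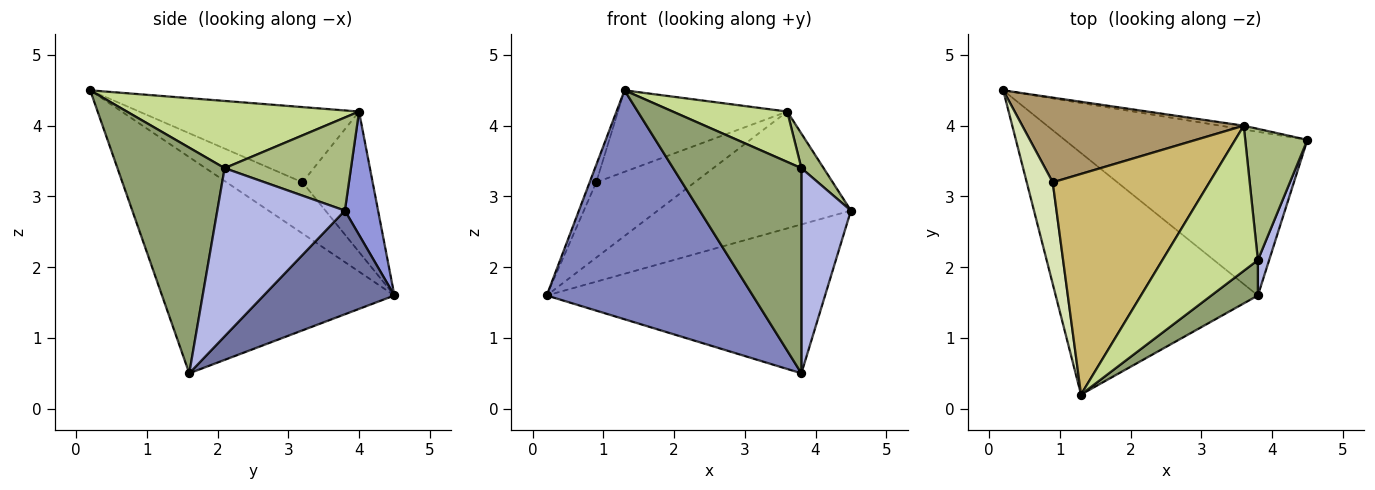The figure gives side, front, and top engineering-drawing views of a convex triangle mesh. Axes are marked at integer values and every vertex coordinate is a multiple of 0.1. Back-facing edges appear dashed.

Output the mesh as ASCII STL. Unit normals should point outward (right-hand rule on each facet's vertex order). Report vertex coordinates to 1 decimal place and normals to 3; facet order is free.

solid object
 facet normal 0.301 0.642 -0.705
  outer loop
   vertex 3.8 1.6 0.5
   vertex 0.2 4.5 1.6
   vertex 4.5 3.8 2.8
  endloop
 endfacet
 facet normal -0.613 -0.544 -0.573
  outer loop
   vertex 3.8 1.6 0.5
   vertex 1.3 0.2 4.5
   vertex 0.2 4.5 1.6
  endloop
 endfacet
 facet normal 0.169 0.985 -0.032
  outer loop
   vertex 3.6 4.0 4.2
   vertex 4.5 3.8 2.8
   vertex 0.2 4.5 1.6
  endloop
 endfacet
 facet normal 0.930 -0.361 0.062
  outer loop
   vertex 3.8 2.1 3.4
   vertex 3.8 1.6 0.5
   vertex 4.5 3.8 2.8
  endloop
 endfacet
 facet normal 0.636 -0.761 0.131
  outer loop
   vertex 3.8 2.1 3.4
   vertex 1.3 0.2 4.5
   vertex 3.8 1.6 0.5
  endloop
 endfacet
 facet normal 0.823 -0.145 0.550
  outer loop
   vertex 3.8 2.1 3.4
   vertex 4.5 3.8 2.8
   vertex 3.6 4.0 4.2
  endloop
 endfacet
 facet normal 0.554 -0.273 0.787
  outer loop
   vertex 3.8 2.1 3.4
   vertex 3.6 4.0 4.2
   vertex 1.3 0.2 4.5
  endloop
 endfacet
 facet normal -0.889 0.077 0.452
  outer loop
   vertex 0.9 3.2 3.2
   vertex 0.2 4.5 1.6
   vertex 1.3 0.2 4.5
  endloop
 endfacet
 facet normal -0.428 0.601 0.675
  outer loop
   vertex 0.9 3.2 3.2
   vertex 3.6 4.0 4.2
   vertex 0.2 4.5 1.6
  endloop
 endfacet
 facet normal -0.410 0.316 0.855
  outer loop
   vertex 0.9 3.2 3.2
   vertex 1.3 0.2 4.5
   vertex 3.6 4.0 4.2
  endloop
 endfacet
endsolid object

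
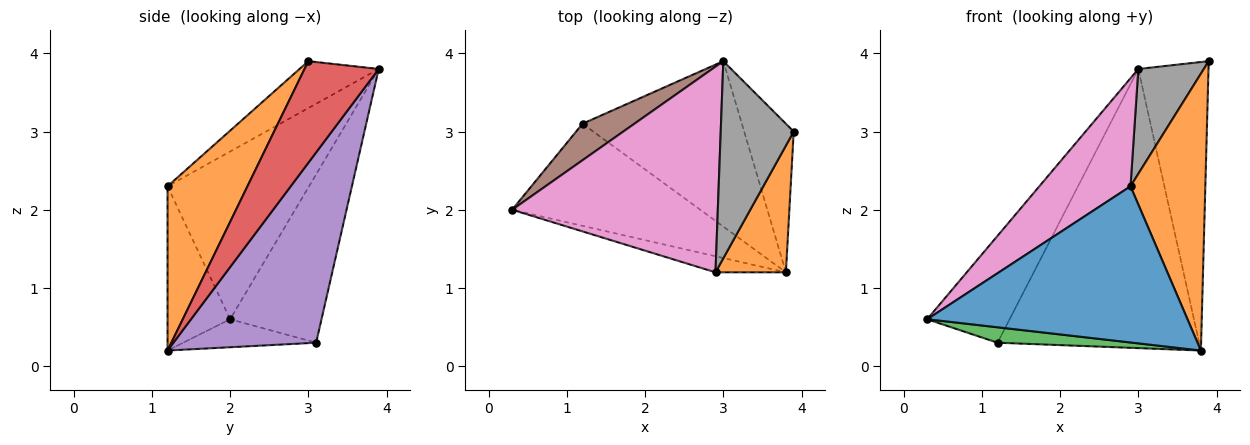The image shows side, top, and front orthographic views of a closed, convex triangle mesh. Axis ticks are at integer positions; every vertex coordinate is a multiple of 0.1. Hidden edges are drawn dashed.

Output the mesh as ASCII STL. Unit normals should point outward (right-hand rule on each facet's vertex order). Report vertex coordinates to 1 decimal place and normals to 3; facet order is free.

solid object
 facet normal -0.233 -0.967 -0.100
  outer loop
   vertex 2.9 1.2 2.3
   vertex 0.3 2.0 0.6
   vertex 3.8 1.2 0.2
  endloop
 endfacet
 facet normal 0.697 -0.652 0.299
  outer loop
   vertex 2.9 1.2 2.3
   vertex 3.8 1.2 0.2
   vertex 3.9 3.0 3.9
  endloop
 endfacet
 facet normal -0.146 -0.148 -0.978
  outer loop
   vertex 1.2 3.1 0.3
   vertex 3.8 1.2 0.2
   vertex 0.3 2.0 0.6
  endloop
 endfacet
 facet normal 0.685 0.648 -0.334
  outer loop
   vertex 3.0 3.9 3.8
   vertex 3.9 3.0 3.9
   vertex 3.8 1.2 0.2
  endloop
 endfacet
 facet normal 0.520 0.735 -0.435
  outer loop
   vertex 3.0 3.9 3.8
   vertex 3.8 1.2 0.2
   vertex 1.2 3.1 0.3
  endloop
 endfacet
 facet normal -0.724 0.653 0.223
  outer loop
   vertex 3.0 3.9 3.8
   vertex 1.2 3.1 0.3
   vertex 0.3 2.0 0.6
  endloop
 endfacet
 facet normal -0.585 -0.377 0.718
  outer loop
   vertex 3.0 3.9 3.8
   vertex 0.3 2.0 0.6
   vertex 2.9 1.2 2.3
  endloop
 endfacet
 facet normal -0.494 -0.408 0.768
  outer loop
   vertex 3.0 3.9 3.8
   vertex 2.9 1.2 2.3
   vertex 3.9 3.0 3.9
  endloop
 endfacet
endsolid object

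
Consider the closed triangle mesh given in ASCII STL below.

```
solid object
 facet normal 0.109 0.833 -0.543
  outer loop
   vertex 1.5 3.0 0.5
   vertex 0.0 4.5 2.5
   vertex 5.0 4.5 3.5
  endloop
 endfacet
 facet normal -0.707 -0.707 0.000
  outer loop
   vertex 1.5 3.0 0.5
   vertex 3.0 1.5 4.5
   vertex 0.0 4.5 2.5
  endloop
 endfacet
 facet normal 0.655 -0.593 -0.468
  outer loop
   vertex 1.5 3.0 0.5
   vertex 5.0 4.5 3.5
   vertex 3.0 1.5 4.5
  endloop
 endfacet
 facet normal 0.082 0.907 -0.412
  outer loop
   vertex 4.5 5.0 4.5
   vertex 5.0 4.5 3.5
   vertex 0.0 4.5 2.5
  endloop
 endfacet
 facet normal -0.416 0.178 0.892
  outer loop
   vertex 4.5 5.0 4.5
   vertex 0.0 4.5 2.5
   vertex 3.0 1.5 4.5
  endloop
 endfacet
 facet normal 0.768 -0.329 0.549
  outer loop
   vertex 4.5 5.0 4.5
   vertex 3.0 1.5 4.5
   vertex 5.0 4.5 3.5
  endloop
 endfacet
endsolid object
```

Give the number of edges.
9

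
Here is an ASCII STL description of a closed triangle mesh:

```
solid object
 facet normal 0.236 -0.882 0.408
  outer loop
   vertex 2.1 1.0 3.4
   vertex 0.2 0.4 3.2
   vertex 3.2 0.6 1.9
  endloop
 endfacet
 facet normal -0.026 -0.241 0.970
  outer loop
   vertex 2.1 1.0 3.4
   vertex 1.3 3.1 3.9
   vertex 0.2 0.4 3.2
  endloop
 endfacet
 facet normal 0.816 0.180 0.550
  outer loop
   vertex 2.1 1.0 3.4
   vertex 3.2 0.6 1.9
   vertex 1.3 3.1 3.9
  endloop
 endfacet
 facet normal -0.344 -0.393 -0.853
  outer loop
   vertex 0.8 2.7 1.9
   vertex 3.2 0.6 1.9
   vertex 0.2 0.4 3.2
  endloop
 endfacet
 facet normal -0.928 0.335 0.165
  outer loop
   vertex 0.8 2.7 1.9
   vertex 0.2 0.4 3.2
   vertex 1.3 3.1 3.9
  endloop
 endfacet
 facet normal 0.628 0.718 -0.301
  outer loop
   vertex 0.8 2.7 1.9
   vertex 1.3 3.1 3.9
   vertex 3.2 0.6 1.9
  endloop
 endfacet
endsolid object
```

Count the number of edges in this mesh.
9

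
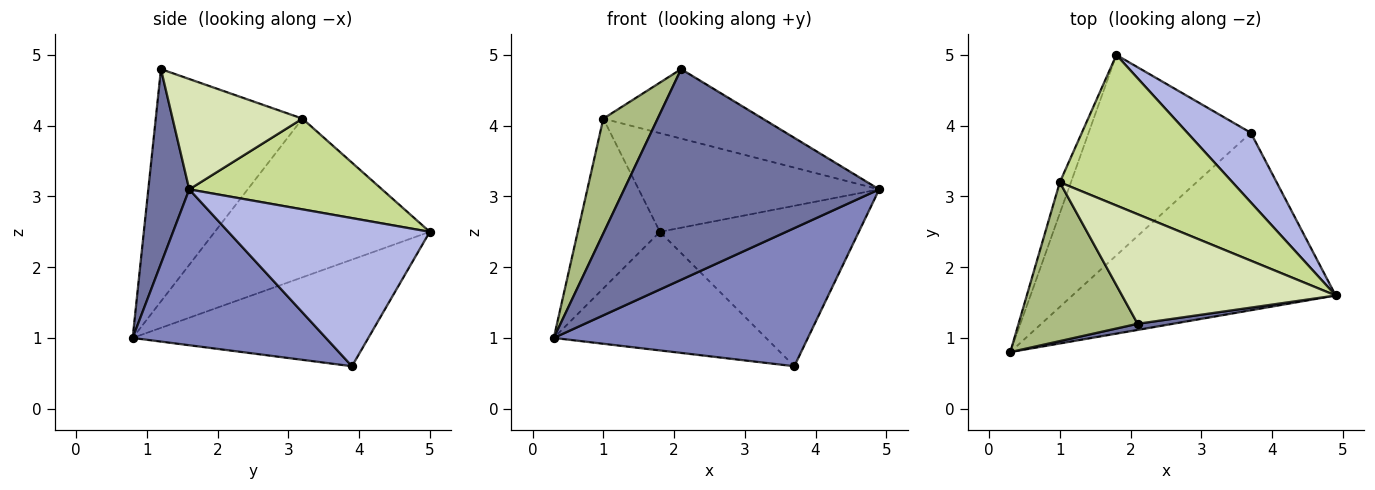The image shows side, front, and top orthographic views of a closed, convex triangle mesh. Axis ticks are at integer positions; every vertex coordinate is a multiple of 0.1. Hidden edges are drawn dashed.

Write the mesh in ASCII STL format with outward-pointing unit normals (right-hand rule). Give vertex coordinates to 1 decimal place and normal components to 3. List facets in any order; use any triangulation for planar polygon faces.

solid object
 facet normal 0.158 -0.987 0.029
  outer loop
   vertex 2.1 1.2 4.8
   vertex 0.3 0.8 1.0
   vertex 4.9 1.6 3.1
  endloop
 endfacet
 facet normal 0.423 -0.556 -0.715
  outer loop
   vertex 3.7 3.9 0.6
   vertex 4.9 1.6 3.1
   vertex 0.3 0.8 1.0
  endloop
 endfacet
 facet normal -0.492 0.443 -0.749
  outer loop
   vertex 3.7 3.9 0.6
   vertex 0.3 0.8 1.0
   vertex 1.8 5.0 2.5
  endloop
 endfacet
 facet normal 0.681 0.672 0.292
  outer loop
   vertex 3.7 3.9 0.6
   vertex 1.8 5.0 2.5
   vertex 4.9 1.6 3.1
  endloop
 endfacet
 facet normal -0.932 0.356 -0.065
  outer loop
   vertex 1.0 3.2 4.1
   vertex 1.8 5.0 2.5
   vertex 0.3 0.8 1.0
  endloop
 endfacet
 facet normal -0.845 -0.313 0.433
  outer loop
   vertex 1.0 3.2 4.1
   vertex 0.3 0.8 1.0
   vertex 2.1 1.2 4.8
  endloop
 endfacet
 facet normal 0.402 0.502 0.766
  outer loop
   vertex 1.0 3.2 4.1
   vertex 4.9 1.6 3.1
   vertex 1.8 5.0 2.5
  endloop
 endfacet
 facet normal 0.400 0.491 0.774
  outer loop
   vertex 1.0 3.2 4.1
   vertex 2.1 1.2 4.8
   vertex 4.9 1.6 3.1
  endloop
 endfacet
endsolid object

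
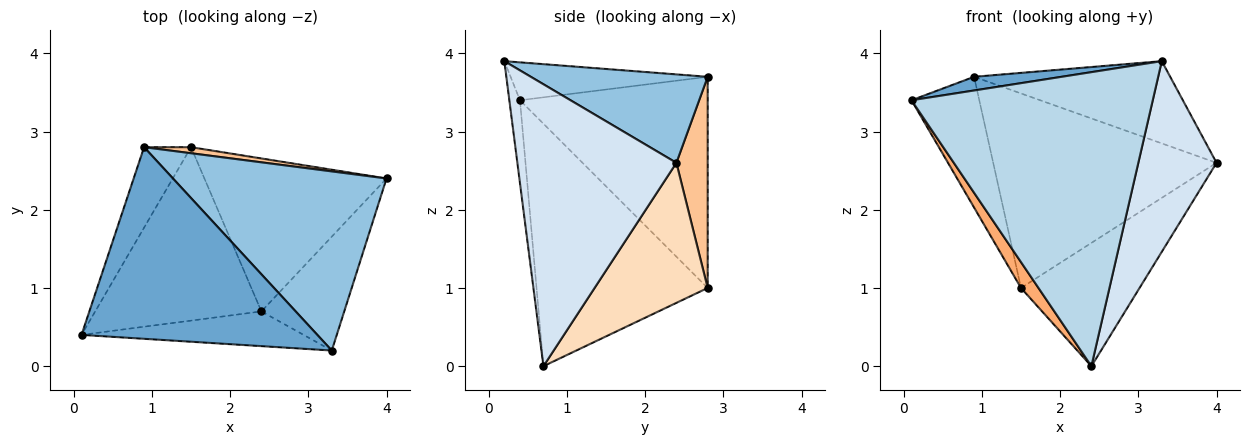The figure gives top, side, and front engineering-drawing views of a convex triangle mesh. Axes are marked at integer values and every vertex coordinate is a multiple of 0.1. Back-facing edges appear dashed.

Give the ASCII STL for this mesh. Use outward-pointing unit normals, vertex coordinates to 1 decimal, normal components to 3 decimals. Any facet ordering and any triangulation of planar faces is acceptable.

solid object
 facet normal -0.158 -0.070 0.985
  outer loop
   vertex 3.3 0.2 3.9
   vertex 0.9 2.8 3.7
   vertex 0.1 0.4 3.4
  endloop
 endfacet
 facet normal 0.352 0.391 0.851
  outer loop
   vertex 3.3 0.2 3.9
   vertex 4.0 2.4 2.6
   vertex 0.9 2.8 3.7
  endloop
 endfacet
 facet normal -0.044 -0.992 -0.117
  outer loop
   vertex 3.3 0.2 3.9
   vertex 0.1 0.4 3.4
   vertex 2.4 0.7 0.0
  endloop
 endfacet
 facet normal 0.868 -0.427 -0.255
  outer loop
   vertex 3.3 0.2 3.9
   vertex 2.4 0.7 0.0
   vertex 4.0 2.4 2.6
  endloop
 endfacet
 facet normal -0.921 0.332 -0.205
  outer loop
   vertex 1.5 2.8 1.0
   vertex 0.1 0.4 3.4
   vertex 0.9 2.8 3.7
  endloop
 endfacet
 facet normal -0.822 -0.084 -0.563
  outer loop
   vertex 1.5 2.8 1.0
   vertex 2.4 0.7 0.0
   vertex 0.1 0.4 3.4
  endloop
 endfacet
 facet normal 0.139 0.990 0.031
  outer loop
   vertex 1.5 2.8 1.0
   vertex 0.9 2.8 3.7
   vertex 4.0 2.4 2.6
  endloop
 endfacet
 facet normal 0.514 0.538 -0.668
  outer loop
   vertex 1.5 2.8 1.0
   vertex 4.0 2.4 2.6
   vertex 2.4 0.7 0.0
  endloop
 endfacet
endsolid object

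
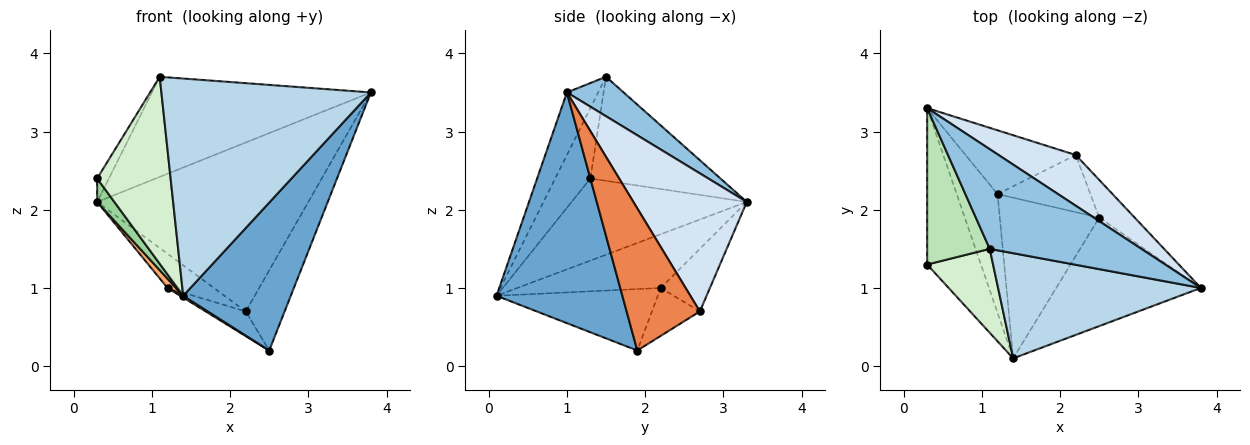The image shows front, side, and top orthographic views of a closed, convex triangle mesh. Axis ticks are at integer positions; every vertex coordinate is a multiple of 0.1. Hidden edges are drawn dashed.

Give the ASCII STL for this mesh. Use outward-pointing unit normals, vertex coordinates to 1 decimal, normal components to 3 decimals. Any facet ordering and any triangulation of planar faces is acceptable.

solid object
 facet normal 0.686 -0.587 -0.430
  outer loop
   vertex 2.5 1.9 0.2
   vertex 3.8 1.0 3.5
   vertex 1.4 0.1 0.9
  endloop
 endfacet
 facet normal 0.180 0.697 0.694
  outer loop
   vertex 1.1 1.5 3.7
   vertex 3.8 1.0 3.5
   vertex 0.3 3.3 2.1
  endloop
 endfacet
 facet normal -0.133 -0.892 0.432
  outer loop
   vertex 1.1 1.5 3.7
   vertex 1.4 0.1 0.9
   vertex 3.8 1.0 3.5
  endloop
 endfacet
 facet normal 0.457 0.852 0.256
  outer loop
   vertex 2.2 2.7 0.7
   vertex 0.3 3.3 2.1
   vertex 3.8 1.0 3.5
  endloop
 endfacet
 facet normal 0.863 0.458 -0.215
  outer loop
   vertex 2.2 2.7 0.7
   vertex 3.8 1.0 3.5
   vertex 2.5 1.9 0.2
  endloop
 endfacet
 facet normal -0.796 -0.047 -0.604
  outer loop
   vertex 1.2 2.2 1.0
   vertex 1.4 0.1 0.9
   vertex 0.3 3.3 2.1
  endloop
 endfacet
 facet normal -0.526 -0.010 -0.851
  outer loop
   vertex 1.2 2.2 1.0
   vertex 2.5 1.9 0.2
   vertex 1.4 0.1 0.9
  endloop
 endfacet
 facet normal -0.448 0.422 -0.788
  outer loop
   vertex 1.2 2.2 1.0
   vertex 0.3 3.3 2.1
   vertex 2.2 2.7 0.7
  endloop
 endfacet
 facet normal -0.428 0.358 -0.830
  outer loop
   vertex 1.2 2.2 1.0
   vertex 2.2 2.7 0.7
   vertex 2.5 1.9 0.2
  endloop
 endfacet
 facet normal -0.834 -0.082 -0.546
  outer loop
   vertex 0.3 1.3 2.4
   vertex 0.3 3.3 2.1
   vertex 1.4 0.1 0.9
  endloop
 endfacet
 facet normal -0.854 0.077 0.514
  outer loop
   vertex 0.3 1.3 2.4
   vertex 1.1 1.5 3.7
   vertex 0.3 3.3 2.1
  endloop
 endfacet
 facet normal -0.401 -0.836 0.375
  outer loop
   vertex 0.3 1.3 2.4
   vertex 1.4 0.1 0.9
   vertex 1.1 1.5 3.7
  endloop
 endfacet
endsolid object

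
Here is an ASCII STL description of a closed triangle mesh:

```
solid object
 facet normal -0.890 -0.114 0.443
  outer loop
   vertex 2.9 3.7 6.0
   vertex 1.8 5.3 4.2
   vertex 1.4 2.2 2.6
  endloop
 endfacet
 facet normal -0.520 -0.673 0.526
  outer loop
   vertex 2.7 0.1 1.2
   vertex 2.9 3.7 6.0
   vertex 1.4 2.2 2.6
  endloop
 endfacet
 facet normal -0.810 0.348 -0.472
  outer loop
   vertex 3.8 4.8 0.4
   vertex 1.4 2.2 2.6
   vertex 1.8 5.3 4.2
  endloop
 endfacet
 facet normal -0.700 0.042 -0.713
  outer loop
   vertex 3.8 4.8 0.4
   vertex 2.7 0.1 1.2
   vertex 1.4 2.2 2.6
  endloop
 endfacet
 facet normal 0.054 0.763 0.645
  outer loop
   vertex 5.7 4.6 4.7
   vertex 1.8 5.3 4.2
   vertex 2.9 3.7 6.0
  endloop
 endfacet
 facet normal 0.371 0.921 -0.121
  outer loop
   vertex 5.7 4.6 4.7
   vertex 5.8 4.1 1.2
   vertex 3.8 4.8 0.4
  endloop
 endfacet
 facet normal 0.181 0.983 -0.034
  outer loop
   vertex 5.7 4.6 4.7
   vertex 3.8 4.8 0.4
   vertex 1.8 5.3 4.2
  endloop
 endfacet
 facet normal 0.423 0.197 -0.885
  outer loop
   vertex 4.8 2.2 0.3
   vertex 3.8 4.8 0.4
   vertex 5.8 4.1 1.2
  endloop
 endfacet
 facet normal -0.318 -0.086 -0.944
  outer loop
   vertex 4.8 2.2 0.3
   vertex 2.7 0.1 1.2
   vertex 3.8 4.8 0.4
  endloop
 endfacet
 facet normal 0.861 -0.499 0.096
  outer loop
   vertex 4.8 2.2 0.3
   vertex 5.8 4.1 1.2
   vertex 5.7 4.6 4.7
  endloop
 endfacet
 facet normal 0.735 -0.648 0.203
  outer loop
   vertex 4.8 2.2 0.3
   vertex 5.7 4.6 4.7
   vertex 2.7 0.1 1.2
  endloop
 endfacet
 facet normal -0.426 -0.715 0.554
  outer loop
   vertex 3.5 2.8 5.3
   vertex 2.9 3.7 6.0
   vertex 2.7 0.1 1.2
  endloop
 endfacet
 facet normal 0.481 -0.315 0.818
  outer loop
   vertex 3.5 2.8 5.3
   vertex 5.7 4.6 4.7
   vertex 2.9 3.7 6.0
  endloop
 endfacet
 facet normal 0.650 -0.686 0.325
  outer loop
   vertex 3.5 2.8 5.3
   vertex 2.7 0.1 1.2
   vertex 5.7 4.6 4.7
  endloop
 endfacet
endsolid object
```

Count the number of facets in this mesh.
14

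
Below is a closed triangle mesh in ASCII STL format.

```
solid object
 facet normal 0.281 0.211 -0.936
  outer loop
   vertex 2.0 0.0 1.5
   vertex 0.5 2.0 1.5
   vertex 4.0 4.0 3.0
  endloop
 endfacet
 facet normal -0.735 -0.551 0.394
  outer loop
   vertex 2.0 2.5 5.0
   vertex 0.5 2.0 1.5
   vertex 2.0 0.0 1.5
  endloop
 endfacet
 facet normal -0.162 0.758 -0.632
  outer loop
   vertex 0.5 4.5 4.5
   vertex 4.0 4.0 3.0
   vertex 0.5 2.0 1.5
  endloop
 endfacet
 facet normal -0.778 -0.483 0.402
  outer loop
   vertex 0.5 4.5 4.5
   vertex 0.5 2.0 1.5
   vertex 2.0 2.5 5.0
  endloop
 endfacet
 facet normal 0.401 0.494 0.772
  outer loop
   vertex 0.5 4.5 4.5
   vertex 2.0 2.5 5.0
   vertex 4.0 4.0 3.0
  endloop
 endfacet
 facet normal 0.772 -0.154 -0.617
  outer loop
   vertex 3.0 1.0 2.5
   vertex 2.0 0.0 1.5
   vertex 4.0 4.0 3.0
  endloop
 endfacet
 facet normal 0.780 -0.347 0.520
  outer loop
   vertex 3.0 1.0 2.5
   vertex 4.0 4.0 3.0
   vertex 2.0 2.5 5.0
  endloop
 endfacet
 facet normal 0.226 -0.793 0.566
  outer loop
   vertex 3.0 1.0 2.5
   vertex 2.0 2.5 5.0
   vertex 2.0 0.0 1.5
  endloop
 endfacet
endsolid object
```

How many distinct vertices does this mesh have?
6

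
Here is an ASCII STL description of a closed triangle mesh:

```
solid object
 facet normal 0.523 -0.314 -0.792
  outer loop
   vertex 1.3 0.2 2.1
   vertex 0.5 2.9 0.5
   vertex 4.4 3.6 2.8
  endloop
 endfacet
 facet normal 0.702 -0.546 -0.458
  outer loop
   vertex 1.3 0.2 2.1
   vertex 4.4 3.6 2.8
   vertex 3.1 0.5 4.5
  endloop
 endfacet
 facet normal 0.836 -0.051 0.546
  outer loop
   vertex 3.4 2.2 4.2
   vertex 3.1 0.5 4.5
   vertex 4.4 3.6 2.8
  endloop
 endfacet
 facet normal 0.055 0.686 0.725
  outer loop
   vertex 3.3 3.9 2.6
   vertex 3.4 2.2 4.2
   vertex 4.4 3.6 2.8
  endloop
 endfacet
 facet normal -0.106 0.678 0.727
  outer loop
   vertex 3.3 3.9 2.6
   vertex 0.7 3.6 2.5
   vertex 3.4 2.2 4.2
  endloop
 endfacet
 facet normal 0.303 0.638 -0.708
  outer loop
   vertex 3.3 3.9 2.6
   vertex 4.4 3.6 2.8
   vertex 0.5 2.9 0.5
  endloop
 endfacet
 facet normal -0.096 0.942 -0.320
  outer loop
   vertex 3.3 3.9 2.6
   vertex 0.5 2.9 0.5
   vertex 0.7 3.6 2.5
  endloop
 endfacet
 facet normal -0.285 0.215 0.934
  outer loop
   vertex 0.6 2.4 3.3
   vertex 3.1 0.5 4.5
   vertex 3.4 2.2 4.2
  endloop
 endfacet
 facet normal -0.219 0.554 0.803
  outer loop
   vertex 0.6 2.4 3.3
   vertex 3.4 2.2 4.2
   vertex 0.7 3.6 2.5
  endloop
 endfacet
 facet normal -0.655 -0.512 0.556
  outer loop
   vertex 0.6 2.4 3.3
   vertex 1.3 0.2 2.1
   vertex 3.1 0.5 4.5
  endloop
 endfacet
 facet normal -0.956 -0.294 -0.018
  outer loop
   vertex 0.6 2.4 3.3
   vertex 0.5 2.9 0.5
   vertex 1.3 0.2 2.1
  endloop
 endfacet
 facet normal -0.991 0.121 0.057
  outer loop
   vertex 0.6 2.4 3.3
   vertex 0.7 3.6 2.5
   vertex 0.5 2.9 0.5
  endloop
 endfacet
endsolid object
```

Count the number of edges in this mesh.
18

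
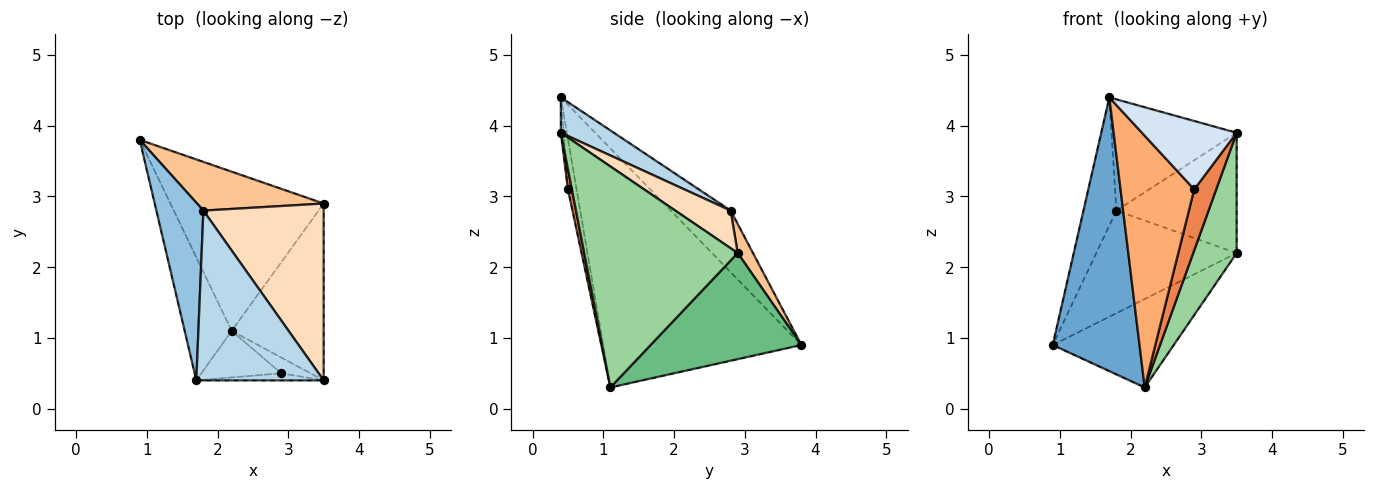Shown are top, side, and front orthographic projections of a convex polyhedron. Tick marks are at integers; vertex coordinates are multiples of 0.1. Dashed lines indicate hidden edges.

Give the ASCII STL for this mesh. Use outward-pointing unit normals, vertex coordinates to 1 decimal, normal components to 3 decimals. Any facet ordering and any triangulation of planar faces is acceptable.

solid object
 facet normal -0.902 -0.395 -0.177
  outer loop
   vertex 2.2 1.1 0.3
   vertex 1.7 0.4 4.4
   vertex 0.9 3.8 0.9
  endloop
 endfacet
 facet normal -0.728 0.401 0.556
  outer loop
   vertex 1.8 2.8 2.8
   vertex 0.9 3.8 0.9
   vertex 1.7 0.4 4.4
  endloop
 endfacet
 facet normal 0.226 0.534 0.815
  outer loop
   vertex 1.8 2.8 2.8
   vertex 1.7 0.4 4.4
   vertex 3.5 0.4 3.9
  endloop
 endfacet
 facet normal -0.029 -0.994 -0.103
  outer loop
   vertex 2.9 0.5 3.1
   vertex 3.5 0.4 3.9
   vertex 1.7 0.4 4.4
  endloop
 endfacet
 facet normal 0.170 -0.954 -0.247
  outer loop
   vertex 2.9 0.5 3.1
   vertex 2.2 1.1 0.3
   vertex 3.5 0.4 3.9
  endloop
 endfacet
 facet normal -0.114 -0.977 -0.181
  outer loop
   vertex 2.9 0.5 3.1
   vertex 1.7 0.4 4.4
   vertex 2.2 1.1 0.3
  endloop
 endfacet
 facet normal 0.098 0.899 0.427
  outer loop
   vertex 3.5 2.9 2.2
   vertex 0.9 3.8 0.9
   vertex 1.8 2.8 2.8
  endloop
 endfacet
 facet normal 0.251 0.544 0.801
  outer loop
   vertex 3.5 2.9 2.2
   vertex 1.8 2.8 2.8
   vertex 3.5 0.4 3.9
  endloop
 endfacet
 facet normal 0.518 0.415 -0.748
  outer loop
   vertex 3.5 2.9 2.2
   vertex 2.2 1.1 0.3
   vertex 0.9 3.8 0.9
  endloop
 endfacet
 facet normal 0.893 -0.253 -0.372
  outer loop
   vertex 3.5 2.9 2.2
   vertex 3.5 0.4 3.9
   vertex 2.2 1.1 0.3
  endloop
 endfacet
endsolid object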